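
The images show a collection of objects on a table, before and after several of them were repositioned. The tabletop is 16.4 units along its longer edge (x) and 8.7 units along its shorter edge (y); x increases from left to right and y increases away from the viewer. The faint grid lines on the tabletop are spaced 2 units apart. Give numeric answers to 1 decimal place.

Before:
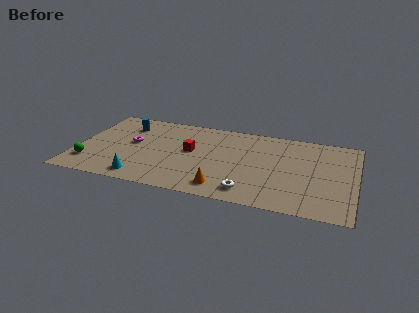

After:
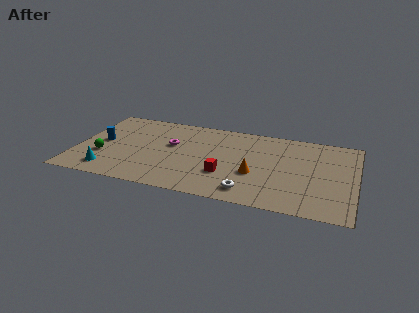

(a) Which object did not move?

the white torus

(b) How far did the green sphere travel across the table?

1.2

The green sphere moved from about (0.9, 2.0) to (1.6, 3.0), a distance of √(0.7² + 1.0²) ≈ 1.2.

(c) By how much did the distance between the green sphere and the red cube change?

+0.9

The distance was about 6.4 in the first image and 7.3 in the second, so they moved 0.9 units further apart.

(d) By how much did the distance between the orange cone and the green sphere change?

+1.0

They were about 8.0 units apart before and 9.0 after — 1.0 units further apart.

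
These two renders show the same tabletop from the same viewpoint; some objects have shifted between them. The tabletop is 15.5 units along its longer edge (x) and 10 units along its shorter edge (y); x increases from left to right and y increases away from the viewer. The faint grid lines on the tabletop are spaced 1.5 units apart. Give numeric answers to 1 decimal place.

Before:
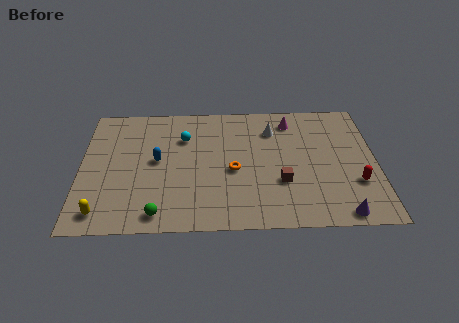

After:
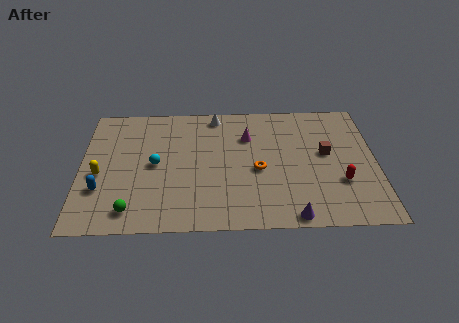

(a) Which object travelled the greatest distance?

the blue capsule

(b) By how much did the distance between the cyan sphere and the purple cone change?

-2.0

The distance was about 10.2 in the first image and 8.2 in the second, so they moved 2.0 units closer together.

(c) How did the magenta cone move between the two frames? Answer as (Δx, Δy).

(-2.3, -1.2)

From the two frames, the magenta cone sits at roughly (11.1, 8.3) before and (8.8, 7.1) after.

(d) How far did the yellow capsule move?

2.9

From (1.2, 1.4) to (1.0, 4.3), the yellow capsule covered √(0.2² + 2.9²) ≈ 2.9 units.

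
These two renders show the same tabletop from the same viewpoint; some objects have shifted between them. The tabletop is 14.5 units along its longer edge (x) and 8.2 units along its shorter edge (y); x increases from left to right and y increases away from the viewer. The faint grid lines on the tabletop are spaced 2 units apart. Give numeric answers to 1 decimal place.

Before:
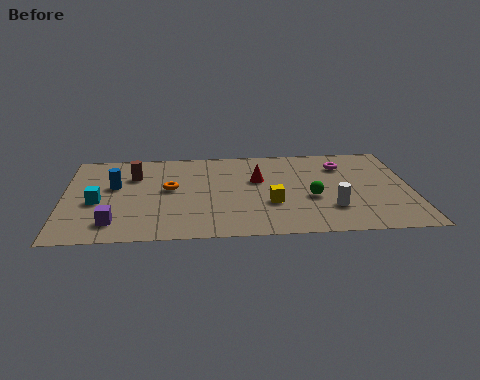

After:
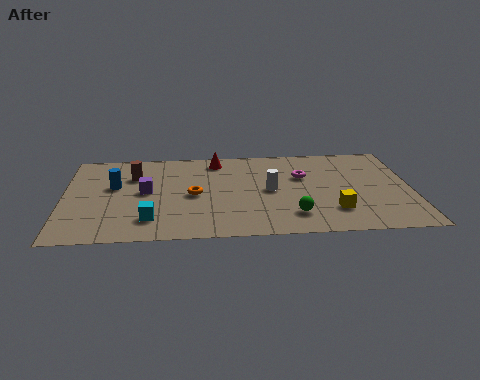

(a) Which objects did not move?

the blue cylinder and the brown cylinder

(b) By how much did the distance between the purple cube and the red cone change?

-2.9

Before: roughly 6.9 units apart; after: 4.0. That's 2.9 units closer together.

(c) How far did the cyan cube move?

2.8

The cyan cube was near (1.4, 3.5) before and (3.6, 1.8) after, so it travelled √(2.2² + 1.7²) ≈ 2.8 units.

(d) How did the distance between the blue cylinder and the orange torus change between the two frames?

+1.1

Before: roughly 2.3 units apart; after: 3.4. That's 1.1 units further apart.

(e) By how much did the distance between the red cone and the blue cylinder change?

-1.2

The distance was about 6.0 in the first image and 4.8 in the second, so they moved 1.2 units closer together.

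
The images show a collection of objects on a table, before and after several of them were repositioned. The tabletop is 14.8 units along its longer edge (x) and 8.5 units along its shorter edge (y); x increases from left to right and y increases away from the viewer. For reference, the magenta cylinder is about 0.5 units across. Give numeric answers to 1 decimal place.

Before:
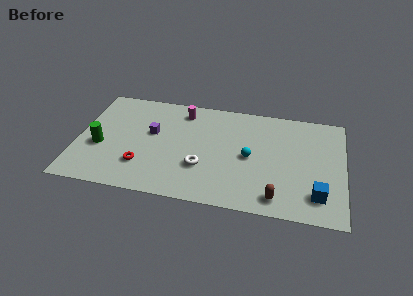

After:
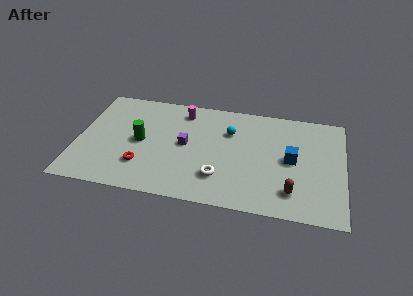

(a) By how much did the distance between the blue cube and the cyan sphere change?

-0.6

They were about 4.4 units apart before and 3.8 after — 0.6 units closer together.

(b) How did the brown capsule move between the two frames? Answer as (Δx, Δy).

(0.8, 0.6)

From the two frames, the brown capsule sits at roughly (11.2, 1.2) before and (12.0, 1.8) after.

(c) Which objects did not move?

the magenta cylinder and the red torus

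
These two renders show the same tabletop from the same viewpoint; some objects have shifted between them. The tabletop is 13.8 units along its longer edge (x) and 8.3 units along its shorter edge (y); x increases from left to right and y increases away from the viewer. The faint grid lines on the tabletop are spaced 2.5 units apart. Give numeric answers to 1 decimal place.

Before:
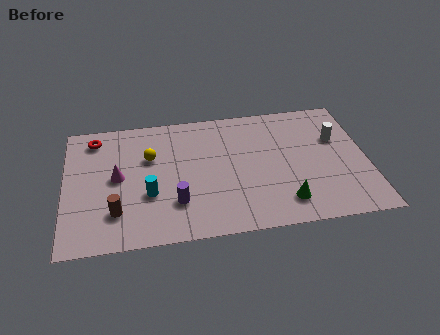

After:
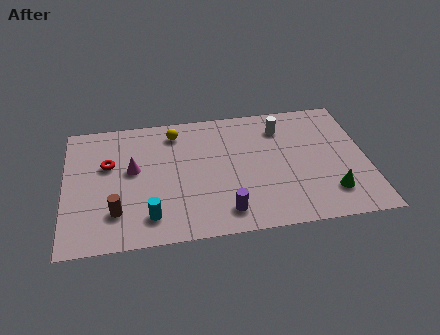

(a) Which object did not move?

the brown cylinder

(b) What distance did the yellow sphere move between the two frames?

1.9

From (3.9, 5.4) to (5.1, 6.9), the yellow sphere covered √(1.2² + 1.5²) ≈ 1.9 units.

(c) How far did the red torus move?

1.9

From (1.4, 7.0) to (2.0, 5.2), the red torus covered √(0.6² + 1.8²) ≈ 1.9 units.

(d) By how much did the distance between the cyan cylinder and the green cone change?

+1.9

They were about 6.3 units apart before and 8.2 after — 1.9 units further apart.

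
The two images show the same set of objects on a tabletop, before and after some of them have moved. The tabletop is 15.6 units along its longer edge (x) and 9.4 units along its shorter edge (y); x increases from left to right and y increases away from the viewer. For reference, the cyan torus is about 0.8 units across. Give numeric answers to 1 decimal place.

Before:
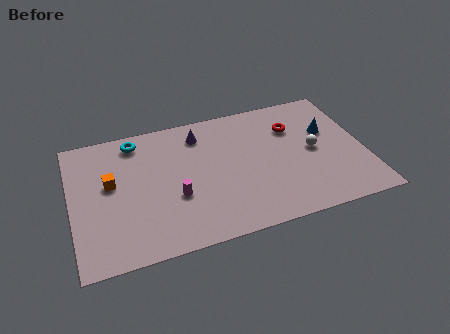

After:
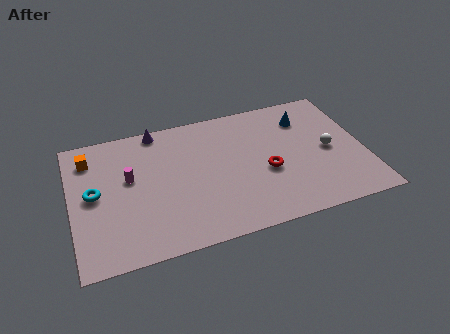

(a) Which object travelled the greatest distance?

the cyan torus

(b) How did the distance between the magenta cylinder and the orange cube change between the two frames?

-1.0

They were about 3.8 units apart before and 2.8 after — 1.0 units closer together.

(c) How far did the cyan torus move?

4.0

From (3.6, 8.1) to (1.2, 4.9), the cyan torus covered √(2.4² + 3.2²) ≈ 4.0 units.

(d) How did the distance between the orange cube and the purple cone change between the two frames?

-1.5

The distance was about 5.4 in the first image and 3.9 in the second, so they moved 1.5 units closer together.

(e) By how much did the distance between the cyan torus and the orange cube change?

-0.5

They were about 3.1 units apart before and 2.6 after — 0.5 units closer together.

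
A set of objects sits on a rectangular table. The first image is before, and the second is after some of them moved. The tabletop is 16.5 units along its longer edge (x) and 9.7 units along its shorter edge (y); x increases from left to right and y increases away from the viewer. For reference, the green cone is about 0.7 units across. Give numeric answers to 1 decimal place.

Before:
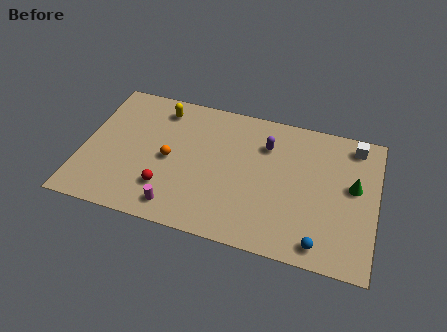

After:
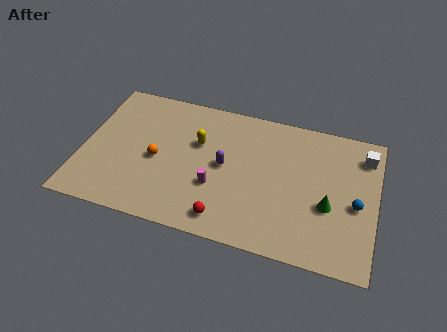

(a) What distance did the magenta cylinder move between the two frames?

2.8

From (5.6, 1.4) to (7.6, 3.4), the magenta cylinder covered √(2.0² + 2.0²) ≈ 2.8 units.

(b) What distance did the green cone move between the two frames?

2.1

The green cone moved from about (15.2, 5.5) to (13.9, 3.8), a distance of √(1.3² + 1.7²) ≈ 2.1.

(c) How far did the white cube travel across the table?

0.8

The white cube was near (15.1, 8.4) before and (15.7, 7.8) after, so it travelled √(0.6² + 0.6²) ≈ 0.8 units.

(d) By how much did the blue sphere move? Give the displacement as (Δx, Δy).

(1.8, 3.1)

The blue sphere started near (13.6, 1.2) and ended near (15.4, 4.3).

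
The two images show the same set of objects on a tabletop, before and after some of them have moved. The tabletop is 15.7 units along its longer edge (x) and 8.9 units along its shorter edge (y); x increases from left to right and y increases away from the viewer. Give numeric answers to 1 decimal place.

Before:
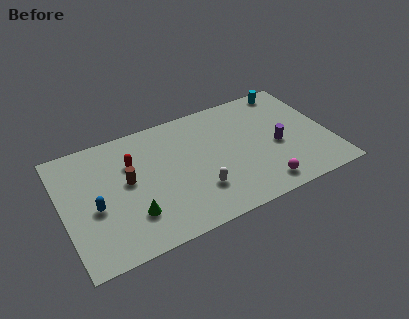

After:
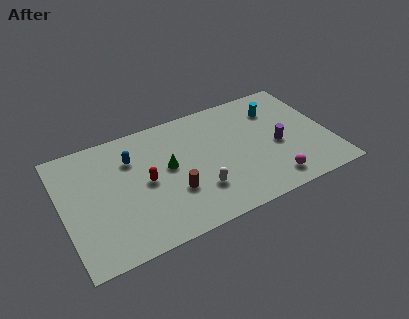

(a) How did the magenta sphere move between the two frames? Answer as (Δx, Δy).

(0.6, 0.1)

From the two frames, the magenta sphere sits at roughly (11.3, 1.3) before and (11.9, 1.4) after.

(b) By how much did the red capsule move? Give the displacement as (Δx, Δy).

(0.6, -1.7)

The red capsule started near (4.2, 6.1) and ended near (4.8, 4.4).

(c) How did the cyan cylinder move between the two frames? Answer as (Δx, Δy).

(-1.0, -1.3)

The cyan cylinder was at about (13.9, 8.0) and moved to about (12.9, 6.7).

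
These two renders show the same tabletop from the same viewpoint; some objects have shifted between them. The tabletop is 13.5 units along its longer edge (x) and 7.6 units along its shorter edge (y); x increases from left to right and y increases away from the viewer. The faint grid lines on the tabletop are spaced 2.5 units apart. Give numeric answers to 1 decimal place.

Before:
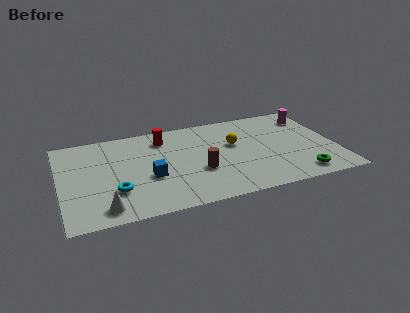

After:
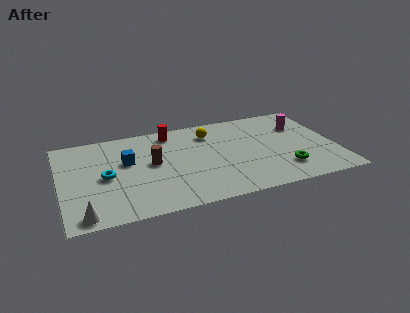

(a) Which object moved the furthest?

the brown cylinder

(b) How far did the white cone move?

1.0

From (2.0, 1.1) to (1.0, 0.8), the white cone covered √(1.0² + 0.3²) ≈ 1.0 units.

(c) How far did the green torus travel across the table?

1.0

The green torus moved from about (11.5, 1.1) to (10.8, 1.8), a distance of √(0.7² + 0.7²) ≈ 1.0.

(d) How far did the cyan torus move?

1.4

From (2.6, 2.3) to (2.2, 3.6), the cyan torus covered √(0.4² + 1.3²) ≈ 1.4 units.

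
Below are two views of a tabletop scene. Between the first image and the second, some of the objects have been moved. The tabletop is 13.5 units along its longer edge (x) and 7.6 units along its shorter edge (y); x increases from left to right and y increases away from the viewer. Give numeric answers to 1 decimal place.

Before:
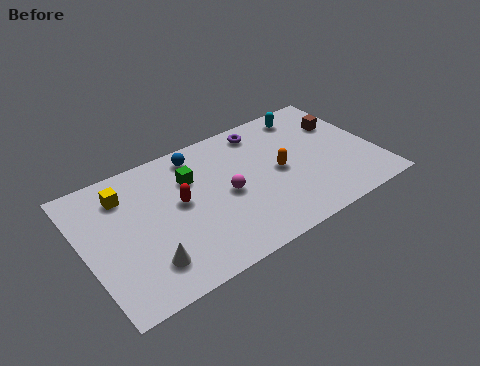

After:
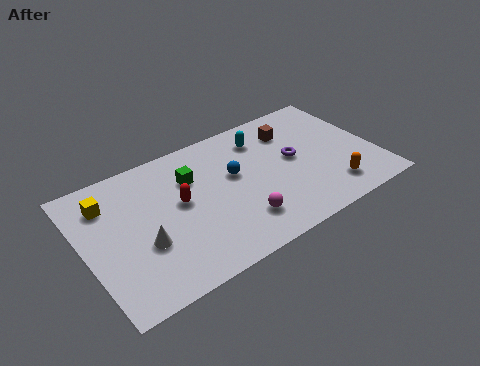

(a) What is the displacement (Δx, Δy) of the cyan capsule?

(-2.3, -0.5)

The cyan capsule was at about (10.9, 6.5) and moved to about (8.6, 6.0).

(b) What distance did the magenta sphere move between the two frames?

1.8

From (6.5, 3.6) to (6.8, 1.8), the magenta sphere covered √(0.3² + 1.8²) ≈ 1.8 units.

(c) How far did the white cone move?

1.1

The white cone was near (2.5, 1.7) before and (2.5, 2.8) after, so it travelled √(0.0² + 1.1²) ≈ 1.1 units.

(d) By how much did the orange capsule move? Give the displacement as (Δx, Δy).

(2.1, -2.2)

From the two frames, the orange capsule sits at roughly (9.0, 3.7) before and (11.1, 1.5) after.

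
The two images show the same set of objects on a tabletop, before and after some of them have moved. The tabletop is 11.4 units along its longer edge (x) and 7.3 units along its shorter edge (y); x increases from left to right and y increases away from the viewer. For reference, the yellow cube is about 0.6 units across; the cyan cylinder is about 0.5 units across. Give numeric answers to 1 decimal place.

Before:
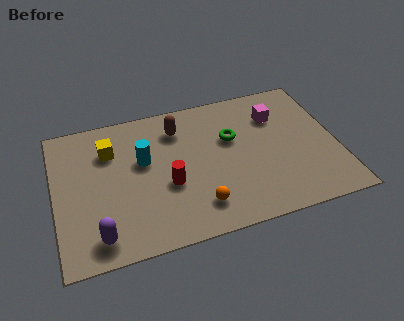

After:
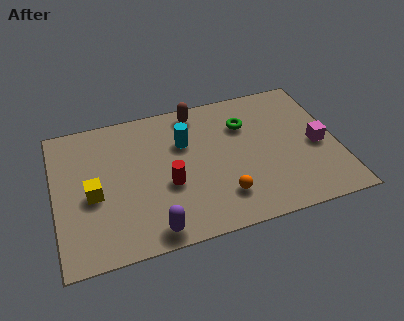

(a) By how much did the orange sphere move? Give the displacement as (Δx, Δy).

(1.0, 0.2)

The orange sphere was at about (5.6, 1.5) and moved to about (6.6, 1.7).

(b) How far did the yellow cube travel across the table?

2.2

The yellow cube moved from about (2.3, 5.3) to (1.5, 3.2), a distance of √(0.8² + 2.1²) ≈ 2.2.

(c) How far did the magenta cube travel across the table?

2.5

The magenta cube moved from about (9.1, 5.3) to (10.6, 3.3), a distance of √(1.5² + 2.0²) ≈ 2.5.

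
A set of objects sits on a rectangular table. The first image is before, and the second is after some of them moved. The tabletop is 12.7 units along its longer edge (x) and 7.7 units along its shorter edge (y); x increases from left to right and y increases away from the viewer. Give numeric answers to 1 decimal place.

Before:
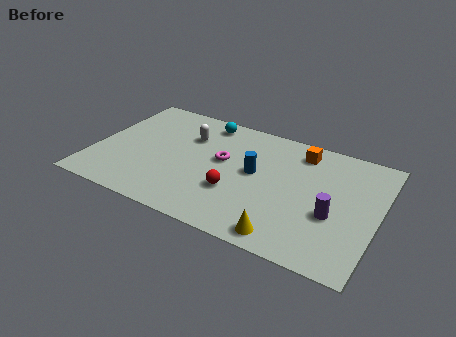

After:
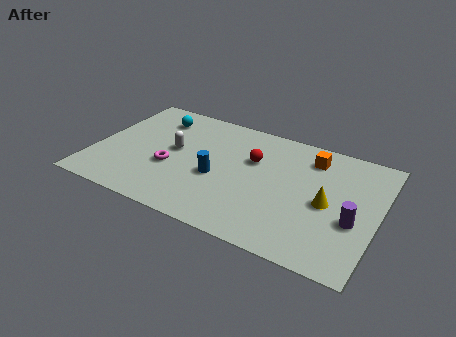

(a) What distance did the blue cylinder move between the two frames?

1.9

From (7.2, 4.2) to (5.6, 3.2), the blue cylinder covered √(1.6² + 1.0²) ≈ 1.9 units.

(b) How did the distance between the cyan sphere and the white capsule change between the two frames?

+0.8

The distance was about 1.4 in the first image and 2.2 in the second, so they moved 0.8 units further apart.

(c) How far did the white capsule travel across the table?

1.3

From (4.0, 5.4) to (3.5, 4.2), the white capsule covered √(0.5² + 1.2²) ≈ 1.3 units.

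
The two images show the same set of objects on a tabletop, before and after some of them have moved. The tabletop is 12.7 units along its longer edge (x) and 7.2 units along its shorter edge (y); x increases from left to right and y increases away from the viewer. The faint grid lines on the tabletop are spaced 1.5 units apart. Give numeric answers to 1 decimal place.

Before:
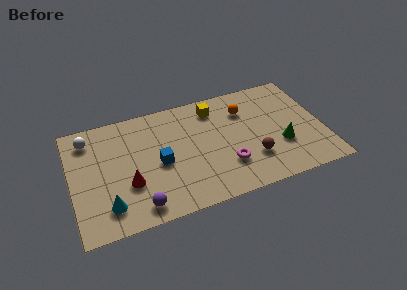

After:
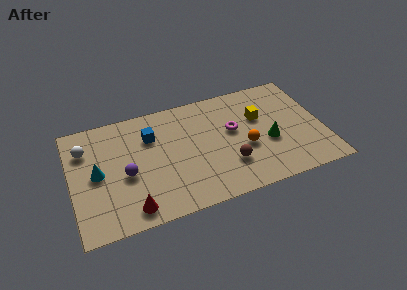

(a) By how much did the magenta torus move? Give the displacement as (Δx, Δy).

(0.5, 2.1)

From the two frames, the magenta torus sits at roughly (7.7, 2.1) before and (8.2, 4.2) after.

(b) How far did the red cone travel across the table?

1.5

The red cone moved from about (2.8, 2.5) to (2.8, 1.0), a distance of √(0.0² + 1.5²) ≈ 1.5.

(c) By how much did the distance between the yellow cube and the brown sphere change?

-1.0

Before: roughly 4.1 units apart; after: 3.1. That's 1.0 units closer together.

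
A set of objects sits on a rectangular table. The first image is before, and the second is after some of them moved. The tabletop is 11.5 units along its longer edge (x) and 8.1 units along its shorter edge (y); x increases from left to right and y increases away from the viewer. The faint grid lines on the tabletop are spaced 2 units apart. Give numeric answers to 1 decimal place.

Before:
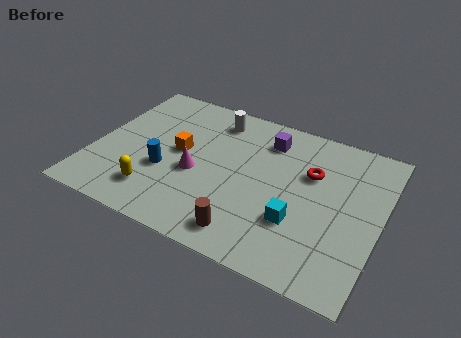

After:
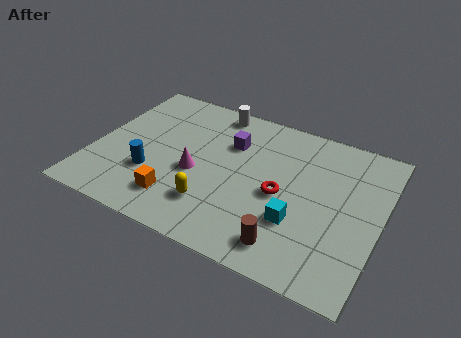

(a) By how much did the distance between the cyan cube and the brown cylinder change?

-1.0

They were about 2.3 units apart before and 1.3 after — 1.0 units closer together.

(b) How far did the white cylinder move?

0.5

The white cylinder was near (4.5, 6.7) before and (4.4, 7.2) after, so it travelled √(0.1² + 0.5²) ≈ 0.5 units.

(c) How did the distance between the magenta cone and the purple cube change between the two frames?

-1.4

They were about 3.9 units apart before and 2.5 after — 1.4 units closer together.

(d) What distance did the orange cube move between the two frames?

2.6

The orange cube moved from about (3.4, 4.3) to (3.7, 1.7), a distance of √(0.3² + 2.6²) ≈ 2.6.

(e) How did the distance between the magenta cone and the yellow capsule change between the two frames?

-0.5

The distance was about 2.2 in the first image and 1.7 in the second, so they moved 0.5 units closer together.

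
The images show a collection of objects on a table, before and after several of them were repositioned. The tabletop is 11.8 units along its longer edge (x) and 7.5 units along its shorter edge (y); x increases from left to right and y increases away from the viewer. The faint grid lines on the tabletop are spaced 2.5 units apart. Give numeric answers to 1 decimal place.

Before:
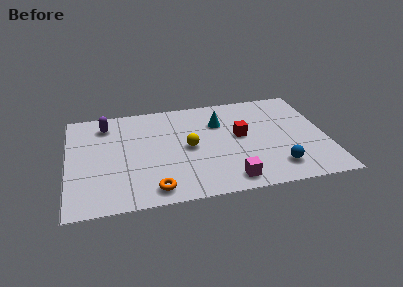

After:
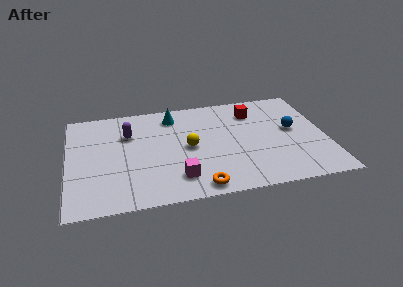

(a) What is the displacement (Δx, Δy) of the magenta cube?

(-2.3, 0.6)

The magenta cube was at about (7.2, 1.0) and moved to about (4.9, 1.6).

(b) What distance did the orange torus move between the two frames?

2.0

From (3.8, 1.0) to (5.8, 0.8), the orange torus covered √(2.0² + 0.2²) ≈ 2.0 units.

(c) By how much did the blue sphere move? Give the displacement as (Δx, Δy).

(0.9, 2.6)

The blue sphere was at about (9.4, 1.5) and moved to about (10.3, 4.1).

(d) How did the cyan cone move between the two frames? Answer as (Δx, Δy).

(-2.1, 0.9)

The cyan cone was at about (7.0, 5.3) and moved to about (4.9, 6.2).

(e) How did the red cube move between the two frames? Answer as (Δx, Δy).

(0.7, 1.7)

The red cube started near (7.9, 4.1) and ended near (8.6, 5.8).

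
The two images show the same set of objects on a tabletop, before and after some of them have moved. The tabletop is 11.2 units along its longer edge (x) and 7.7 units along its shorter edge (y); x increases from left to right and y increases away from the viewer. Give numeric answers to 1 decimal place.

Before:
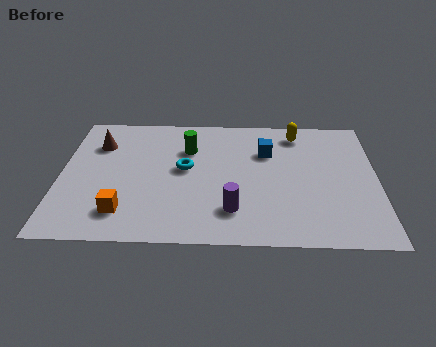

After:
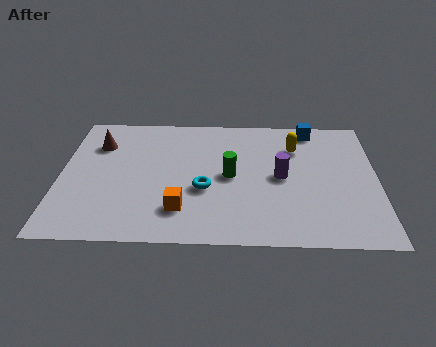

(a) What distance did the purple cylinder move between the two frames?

2.6

The purple cylinder was near (6.1, 1.8) before and (7.8, 3.8) after, so it travelled √(1.7² + 2.0²) ≈ 2.6 units.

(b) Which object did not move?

the brown cone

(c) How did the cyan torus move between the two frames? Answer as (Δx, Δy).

(0.7, -1.2)

From the two frames, the cyan torus sits at roughly (4.4, 4.2) before and (5.1, 3.0) after.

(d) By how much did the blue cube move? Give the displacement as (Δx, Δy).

(1.6, 1.5)

The blue cube started near (7.3, 5.3) and ended near (8.9, 6.8).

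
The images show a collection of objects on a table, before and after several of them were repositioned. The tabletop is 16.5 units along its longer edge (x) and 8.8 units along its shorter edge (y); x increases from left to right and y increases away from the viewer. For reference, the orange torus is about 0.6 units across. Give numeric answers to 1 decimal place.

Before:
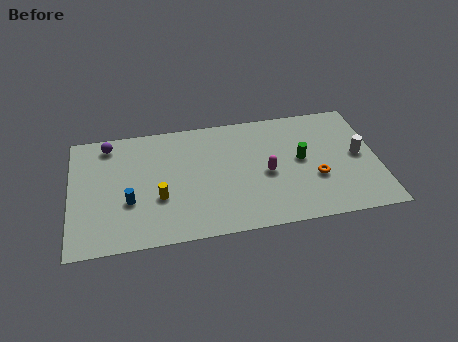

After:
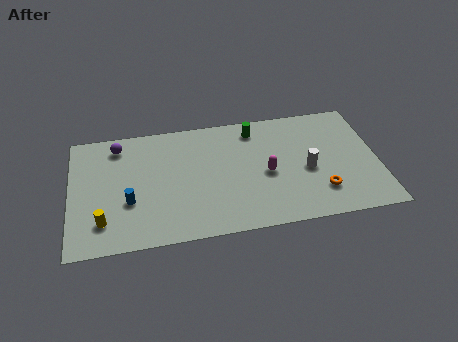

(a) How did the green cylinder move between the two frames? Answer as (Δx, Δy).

(-2.4, 2.7)

From the two frames, the green cylinder sits at roughly (12.4, 4.7) before and (10.0, 7.4) after.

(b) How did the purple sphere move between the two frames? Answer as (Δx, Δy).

(0.5, -0.2)

The purple sphere started near (2.1, 7.6) and ended near (2.6, 7.4).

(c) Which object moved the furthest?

the green cylinder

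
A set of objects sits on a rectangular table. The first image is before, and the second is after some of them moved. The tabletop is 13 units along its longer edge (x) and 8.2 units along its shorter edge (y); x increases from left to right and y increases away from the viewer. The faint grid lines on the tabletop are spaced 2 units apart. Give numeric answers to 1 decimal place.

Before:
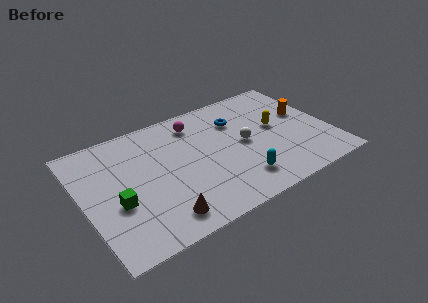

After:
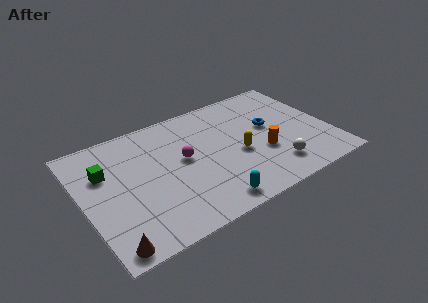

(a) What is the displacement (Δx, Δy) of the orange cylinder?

(-2.6, -1.8)

The orange cylinder was at about (11.9, 4.8) and moved to about (9.3, 3.0).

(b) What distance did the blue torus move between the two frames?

2.0

The blue torus moved from about (8.4, 5.9) to (10.0, 4.7), a distance of √(1.6² + 1.2²) ≈ 2.0.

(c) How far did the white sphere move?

2.7

From (8.5, 4.1) to (9.7, 1.7), the white sphere covered √(1.2² + 2.4²) ≈ 2.7 units.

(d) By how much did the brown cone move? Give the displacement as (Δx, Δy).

(-2.7, -0.5)

From the two frames, the brown cone sits at roughly (3.6, 1.3) before and (0.9, 0.8) after.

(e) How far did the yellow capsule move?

2.4

The yellow capsule was near (10.3, 4.5) before and (8.1, 3.5) after, so it travelled √(2.2² + 1.0²) ≈ 2.4 units.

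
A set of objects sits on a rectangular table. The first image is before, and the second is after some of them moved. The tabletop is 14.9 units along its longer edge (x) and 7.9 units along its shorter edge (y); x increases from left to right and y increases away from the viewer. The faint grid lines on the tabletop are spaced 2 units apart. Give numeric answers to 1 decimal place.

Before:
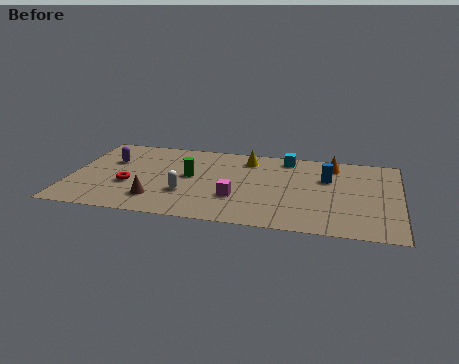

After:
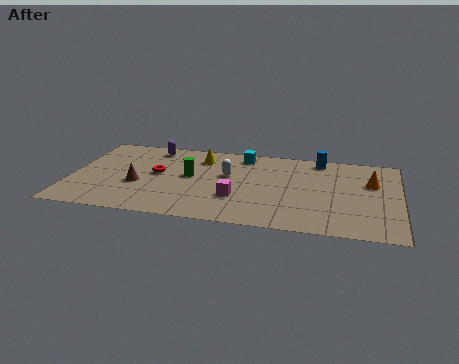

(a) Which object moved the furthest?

the white capsule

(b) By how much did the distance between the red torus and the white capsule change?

+0.6

The distance was about 2.6 in the first image and 3.2 in the second, so they moved 0.6 units further apart.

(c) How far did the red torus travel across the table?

1.8

The red torus was near (2.7, 3.0) before and (3.9, 4.3) after, so it travelled √(1.2² + 1.3²) ≈ 1.8 units.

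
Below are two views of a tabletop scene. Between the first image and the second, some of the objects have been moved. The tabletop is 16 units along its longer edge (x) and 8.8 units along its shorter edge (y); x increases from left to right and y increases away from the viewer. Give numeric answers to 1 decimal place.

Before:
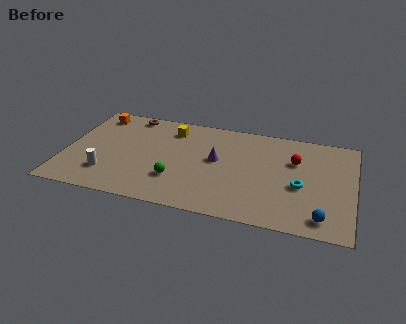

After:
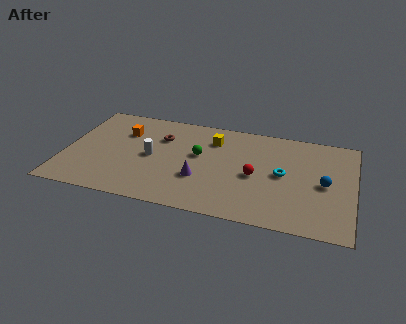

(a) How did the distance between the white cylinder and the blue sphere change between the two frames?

-2.3

The distance was about 11.9 in the first image and 9.6 in the second, so they moved 2.3 units closer together.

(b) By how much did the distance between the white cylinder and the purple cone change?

-3.4

Before: roughly 6.5 units apart; after: 3.1. That's 3.4 units closer together.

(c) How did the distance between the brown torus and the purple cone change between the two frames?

-1.9

They were about 5.9 units apart before and 4.0 after — 1.9 units closer together.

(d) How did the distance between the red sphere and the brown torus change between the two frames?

-3.8

Before: roughly 9.6 units apart; after: 5.8. That's 3.8 units closer together.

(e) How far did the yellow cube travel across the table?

2.4

The yellow cube moved from about (5.7, 7.1) to (8.1, 6.7), a distance of √(2.4² + 0.4²) ≈ 2.4.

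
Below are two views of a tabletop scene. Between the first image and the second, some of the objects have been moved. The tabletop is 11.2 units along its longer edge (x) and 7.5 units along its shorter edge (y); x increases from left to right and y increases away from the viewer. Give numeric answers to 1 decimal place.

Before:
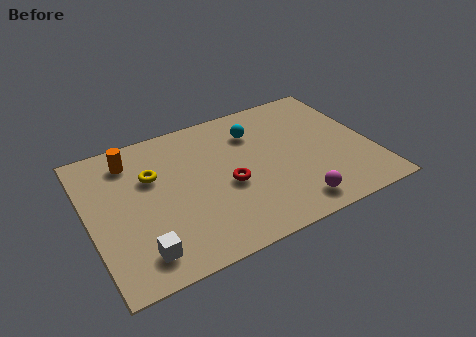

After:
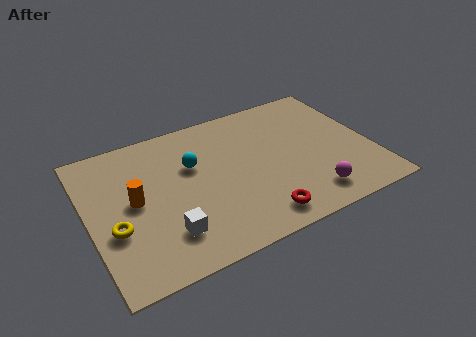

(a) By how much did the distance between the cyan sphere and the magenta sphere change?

+0.9

Before: roughly 4.6 units apart; after: 5.5. That's 0.9 units further apart.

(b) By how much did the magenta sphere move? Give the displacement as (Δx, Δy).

(0.7, 0.2)

The magenta sphere was at about (7.7, 1.1) and moved to about (8.4, 1.3).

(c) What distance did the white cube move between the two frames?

1.2

The white cube moved from about (1.7, 1.3) to (2.8, 1.8), a distance of √(1.1² + 0.5²) ≈ 1.2.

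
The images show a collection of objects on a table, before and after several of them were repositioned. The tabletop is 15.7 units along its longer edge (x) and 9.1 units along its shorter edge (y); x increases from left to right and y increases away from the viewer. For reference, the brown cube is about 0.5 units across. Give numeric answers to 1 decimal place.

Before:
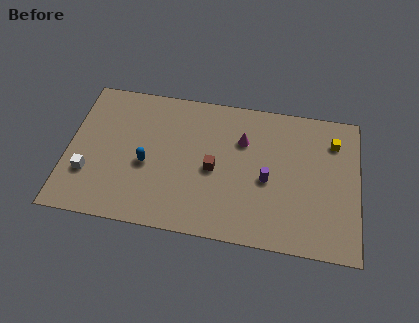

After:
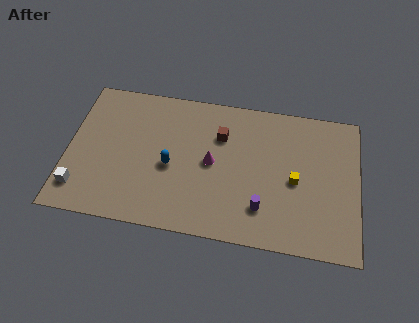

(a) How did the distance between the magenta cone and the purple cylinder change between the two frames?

+1.0

The distance was about 2.7 in the first image and 3.7 in the second, so they moved 1.0 units further apart.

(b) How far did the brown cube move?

2.2

The brown cube moved from about (7.9, 4.2) to (8.2, 6.4), a distance of √(0.3² + 2.2²) ≈ 2.2.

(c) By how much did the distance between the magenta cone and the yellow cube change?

-0.4

The distance was about 4.9 in the first image and 4.5 in the second, so they moved 0.4 units closer together.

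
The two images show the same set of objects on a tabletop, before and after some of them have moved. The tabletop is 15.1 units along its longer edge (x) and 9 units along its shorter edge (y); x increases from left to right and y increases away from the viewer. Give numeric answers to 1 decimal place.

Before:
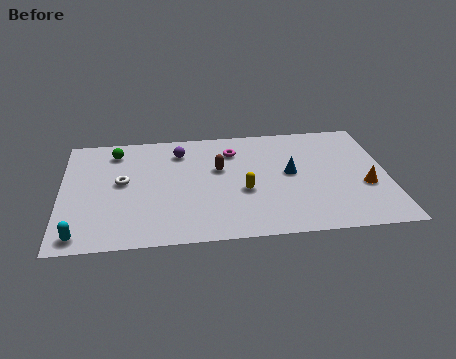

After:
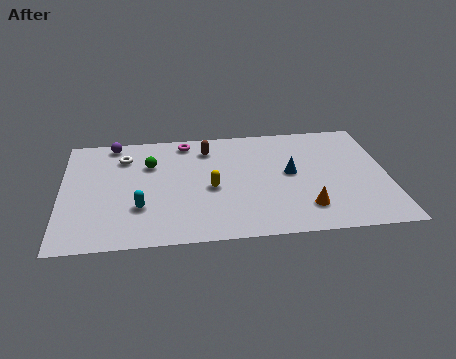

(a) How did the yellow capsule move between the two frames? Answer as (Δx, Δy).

(-1.5, 0.4)

The yellow capsule started near (8.4, 3.6) and ended near (6.9, 4.0).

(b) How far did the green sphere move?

2.0

The green sphere was near (2.5, 7.4) before and (4.1, 6.2) after, so it travelled √(1.6² + 1.2²) ≈ 2.0 units.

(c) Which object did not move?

the blue cone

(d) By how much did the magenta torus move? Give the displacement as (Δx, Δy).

(-2.2, 1.0)

The magenta torus started near (8.0, 6.9) and ended near (5.8, 7.9).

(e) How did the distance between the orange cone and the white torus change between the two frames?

-1.7

The distance was about 11.3 in the first image and 9.6 in the second, so they moved 1.7 units closer together.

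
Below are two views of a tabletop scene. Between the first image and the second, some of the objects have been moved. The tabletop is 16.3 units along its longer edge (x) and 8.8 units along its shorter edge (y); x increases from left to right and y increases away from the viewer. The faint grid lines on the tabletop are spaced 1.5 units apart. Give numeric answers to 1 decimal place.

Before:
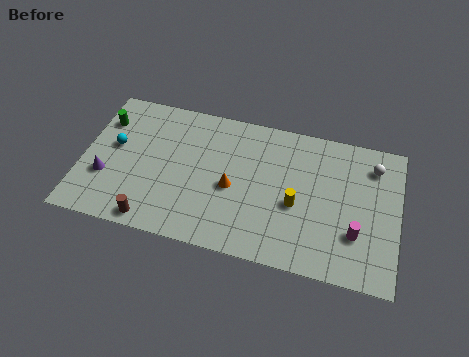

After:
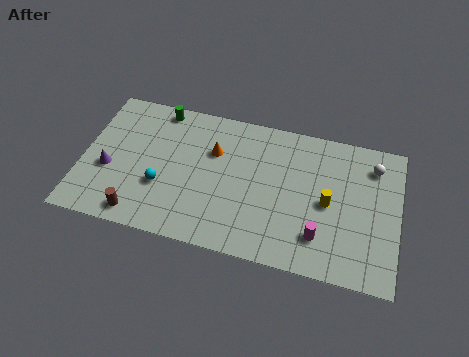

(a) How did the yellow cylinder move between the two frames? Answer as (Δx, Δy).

(1.6, 0.5)

The yellow cylinder started near (11.1, 3.7) and ended near (12.7, 4.2).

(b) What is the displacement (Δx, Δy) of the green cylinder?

(2.8, 1.4)

The green cylinder was at about (0.9, 6.5) and moved to about (3.7, 7.9).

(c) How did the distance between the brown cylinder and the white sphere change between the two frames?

+0.5

Before: roughly 12.6 units apart; after: 13.1. That's 0.5 units further apart.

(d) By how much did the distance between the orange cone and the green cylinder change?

-3.8

Before: roughly 7.4 units apart; after: 3.6. That's 3.8 units closer together.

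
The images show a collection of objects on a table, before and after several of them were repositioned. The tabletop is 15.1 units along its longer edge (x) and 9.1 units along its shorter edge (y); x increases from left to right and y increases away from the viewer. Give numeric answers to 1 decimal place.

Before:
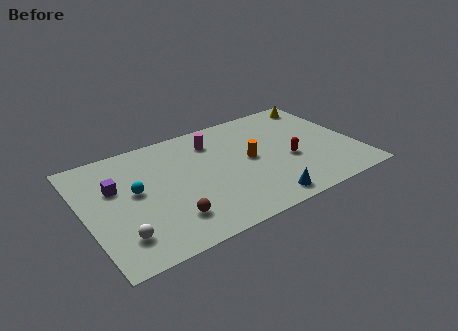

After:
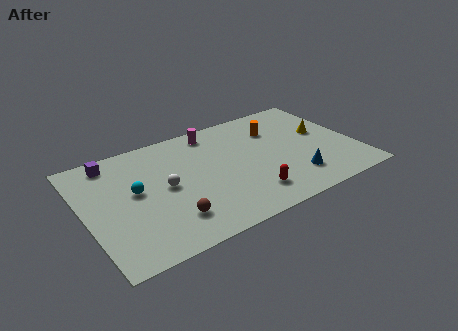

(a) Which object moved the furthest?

the white sphere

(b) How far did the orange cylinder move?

2.6

The orange cylinder moved from about (9.2, 4.7) to (11.0, 6.6), a distance of √(1.8² + 1.9²) ≈ 2.6.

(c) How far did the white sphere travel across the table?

3.8

The white sphere was near (1.6, 2.0) before and (4.4, 4.6) after, so it travelled √(2.8² + 2.6²) ≈ 3.8 units.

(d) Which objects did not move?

the brown sphere and the cyan sphere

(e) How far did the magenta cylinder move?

0.8

The magenta cylinder was near (7.5, 7.1) before and (7.6, 7.9) after, so it travelled √(0.1² + 0.8²) ≈ 0.8 units.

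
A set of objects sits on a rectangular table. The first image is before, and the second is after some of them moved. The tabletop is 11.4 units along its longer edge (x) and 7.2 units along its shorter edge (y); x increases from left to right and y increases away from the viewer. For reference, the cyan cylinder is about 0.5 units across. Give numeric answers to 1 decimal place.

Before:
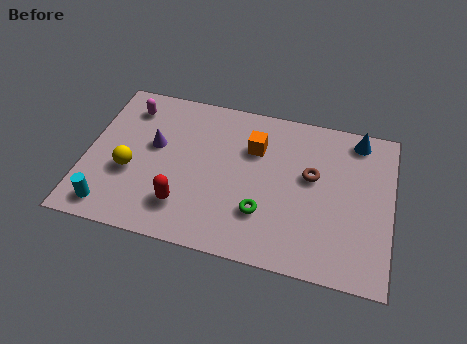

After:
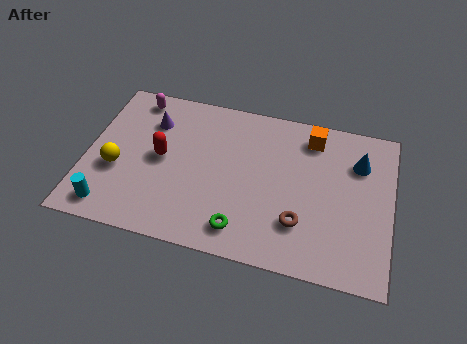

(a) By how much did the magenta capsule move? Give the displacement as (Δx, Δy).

(0.2, 0.5)

From the two frames, the magenta capsule sits at roughly (1.4, 5.8) before and (1.6, 6.3) after.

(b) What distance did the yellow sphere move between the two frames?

0.5

From (1.7, 2.8) to (1.2, 2.8), the yellow sphere covered √(0.5² + 0.0²) ≈ 0.5 units.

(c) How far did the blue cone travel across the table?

1.1

From (10.0, 6.3) to (10.1, 5.2), the blue cone covered √(0.1² + 1.1²) ≈ 1.1 units.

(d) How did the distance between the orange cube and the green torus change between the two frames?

+2.4

The distance was about 2.9 in the first image and 5.3 in the second, so they moved 2.4 units further apart.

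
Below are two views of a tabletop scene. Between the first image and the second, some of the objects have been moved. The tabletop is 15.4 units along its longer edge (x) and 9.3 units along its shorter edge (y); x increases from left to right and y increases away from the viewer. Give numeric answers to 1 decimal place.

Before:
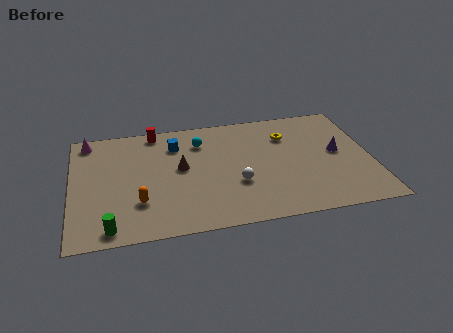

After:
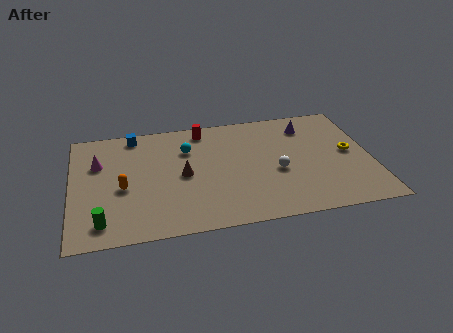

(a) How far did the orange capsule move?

1.5

The orange capsule was near (3.4, 2.7) before and (2.6, 4.0) after, so it travelled √(0.8² + 1.3²) ≈ 1.5 units.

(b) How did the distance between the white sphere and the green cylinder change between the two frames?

+2.4

Before: roughly 6.9 units apart; after: 9.3. That's 2.4 units further apart.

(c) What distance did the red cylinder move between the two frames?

2.5

The red cylinder moved from about (4.4, 8.4) to (6.9, 8.1), a distance of √(2.5² + 0.3²) ≈ 2.5.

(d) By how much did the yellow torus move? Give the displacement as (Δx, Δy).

(3.1, -2.0)

The yellow torus was at about (11.2, 6.8) and moved to about (14.3, 4.8).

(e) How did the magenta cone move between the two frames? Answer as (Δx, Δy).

(0.5, -2.0)

The magenta cone was at about (0.9, 8.2) and moved to about (1.4, 6.2).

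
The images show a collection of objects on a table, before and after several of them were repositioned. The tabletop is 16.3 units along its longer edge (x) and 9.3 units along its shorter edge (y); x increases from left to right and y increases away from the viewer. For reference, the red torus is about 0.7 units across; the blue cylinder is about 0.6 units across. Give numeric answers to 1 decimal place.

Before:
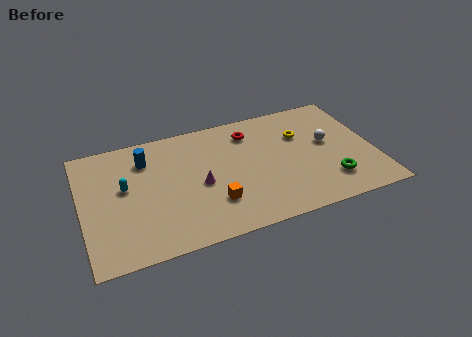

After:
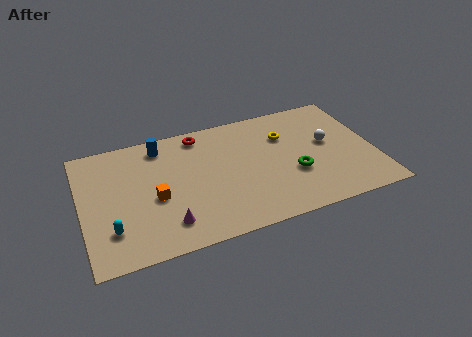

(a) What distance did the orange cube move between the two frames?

3.4

From (7.1, 2.6) to (4.0, 4.0), the orange cube covered √(3.1² + 1.4²) ≈ 3.4 units.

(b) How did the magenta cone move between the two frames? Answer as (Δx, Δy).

(-2.0, -2.3)

The magenta cone started near (6.5, 4.2) and ended near (4.5, 1.9).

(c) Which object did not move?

the white sphere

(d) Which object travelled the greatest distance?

the orange cube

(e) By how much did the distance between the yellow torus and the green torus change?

-1.2

They were about 4.3 units apart before and 3.1 after — 1.2 units closer together.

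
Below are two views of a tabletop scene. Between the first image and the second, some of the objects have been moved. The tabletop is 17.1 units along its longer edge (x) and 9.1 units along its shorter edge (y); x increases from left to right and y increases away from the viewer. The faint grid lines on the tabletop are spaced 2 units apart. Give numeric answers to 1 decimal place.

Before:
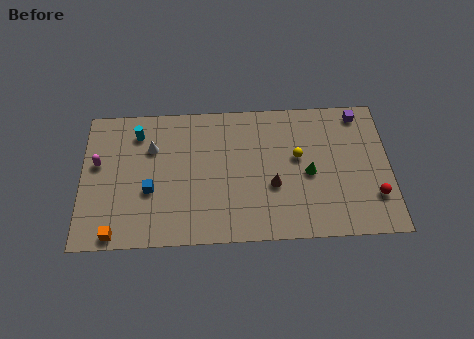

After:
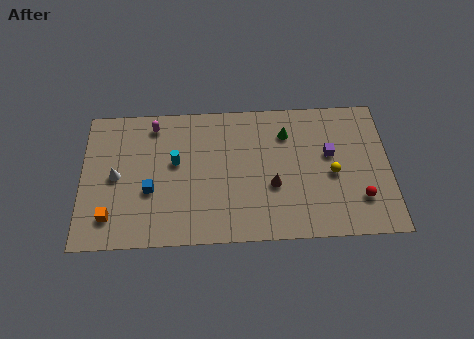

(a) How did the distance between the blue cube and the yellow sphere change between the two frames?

+1.7

The distance was about 8.4 in the first image and 10.1 in the second, so they moved 1.7 units further apart.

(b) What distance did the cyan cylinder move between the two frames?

2.9

The cyan cylinder was near (3.1, 7.3) before and (5.2, 5.3) after, so it travelled √(2.1² + 2.0²) ≈ 2.9 units.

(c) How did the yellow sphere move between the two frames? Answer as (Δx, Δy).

(1.9, -1.2)

From the two frames, the yellow sphere sits at roughly (12.0, 5.3) before and (13.9, 4.1) after.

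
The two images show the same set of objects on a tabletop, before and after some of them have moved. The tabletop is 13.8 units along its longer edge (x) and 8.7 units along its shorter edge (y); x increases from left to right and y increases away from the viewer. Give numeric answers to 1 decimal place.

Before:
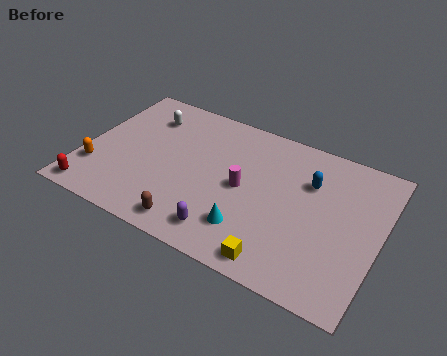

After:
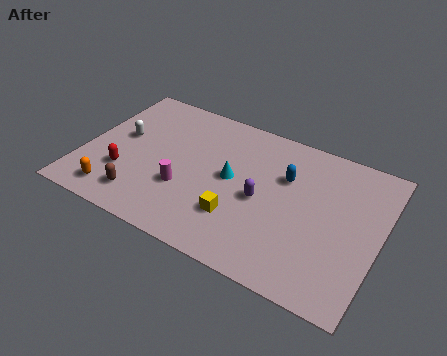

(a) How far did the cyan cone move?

2.8

From (8.1, 2.1) to (6.9, 4.6), the cyan cone covered √(1.2² + 2.5²) ≈ 2.8 units.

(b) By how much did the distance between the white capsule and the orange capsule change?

-1.0

They were about 4.6 units apart before and 3.6 after — 1.0 units closer together.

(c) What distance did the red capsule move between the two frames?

2.2

From (0.9, 0.9) to (2.1, 2.7), the red capsule covered √(1.2² + 1.8²) ≈ 2.2 units.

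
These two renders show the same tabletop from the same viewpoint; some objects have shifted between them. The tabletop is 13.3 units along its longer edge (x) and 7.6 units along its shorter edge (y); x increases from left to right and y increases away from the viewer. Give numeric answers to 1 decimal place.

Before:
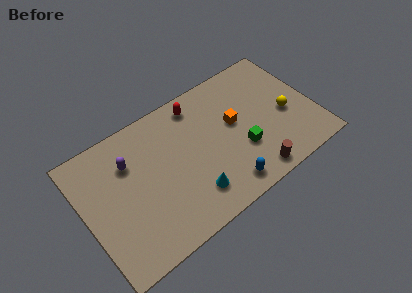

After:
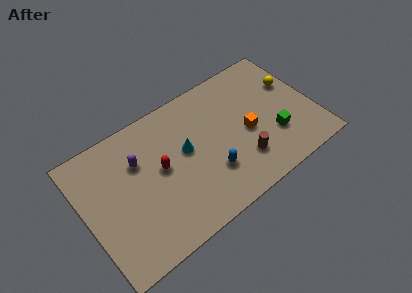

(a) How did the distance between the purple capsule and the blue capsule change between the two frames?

-1.7

They were about 6.4 units apart before and 4.7 after — 1.7 units closer together.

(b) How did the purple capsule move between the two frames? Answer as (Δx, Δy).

(0.5, -0.2)

The purple capsule was at about (2.8, 5.4) and moved to about (3.3, 5.2).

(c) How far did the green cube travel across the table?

1.9

The green cube moved from about (8.9, 2.6) to (10.8, 2.4), a distance of √(1.9² + 0.2²) ≈ 1.9.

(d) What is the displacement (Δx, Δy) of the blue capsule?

(-0.6, 1.2)

The blue capsule was at about (7.6, 1.1) and moved to about (7.0, 2.3).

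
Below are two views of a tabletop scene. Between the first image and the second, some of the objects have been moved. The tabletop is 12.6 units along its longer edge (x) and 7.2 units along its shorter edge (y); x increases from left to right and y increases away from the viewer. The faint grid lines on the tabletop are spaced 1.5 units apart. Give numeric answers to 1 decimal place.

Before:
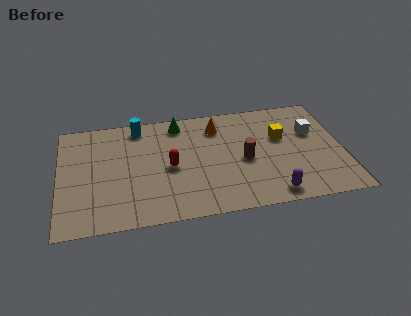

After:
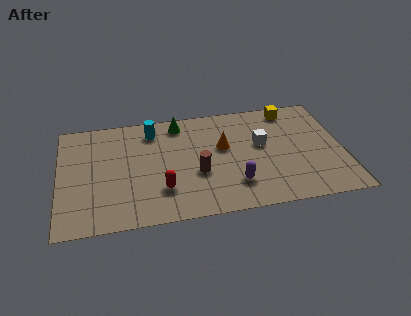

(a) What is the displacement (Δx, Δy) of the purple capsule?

(-1.6, 0.9)

The purple capsule started near (9.3, 0.9) and ended near (7.7, 1.8).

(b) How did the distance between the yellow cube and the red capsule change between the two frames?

+2.2

The distance was about 5.1 in the first image and 7.3 in the second, so they moved 2.2 units further apart.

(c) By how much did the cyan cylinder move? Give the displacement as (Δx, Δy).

(0.6, -0.4)

The cyan cylinder was at about (3.6, 6.3) and moved to about (4.2, 5.9).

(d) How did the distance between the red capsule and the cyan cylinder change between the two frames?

+0.7

Before: roughly 3.2 units apart; after: 3.9. That's 0.7 units further apart.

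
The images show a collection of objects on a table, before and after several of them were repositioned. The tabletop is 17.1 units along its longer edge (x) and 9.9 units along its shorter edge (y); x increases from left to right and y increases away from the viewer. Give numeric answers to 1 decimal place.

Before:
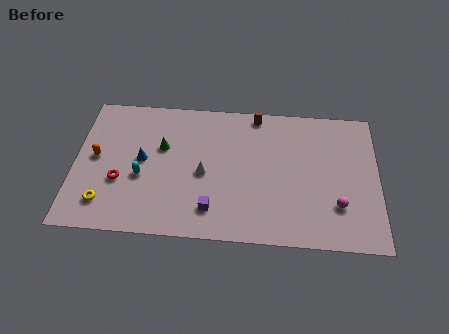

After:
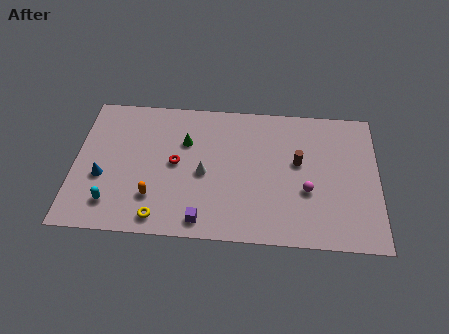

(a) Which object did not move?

the white cone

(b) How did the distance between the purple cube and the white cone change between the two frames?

+0.8

Before: roughly 2.5 units apart; after: 3.3. That's 0.8 units further apart.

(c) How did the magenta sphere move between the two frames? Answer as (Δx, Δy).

(-1.7, 0.9)

The magenta sphere was at about (14.8, 2.8) and moved to about (13.1, 3.7).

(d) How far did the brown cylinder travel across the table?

4.1

From (10.2, 9.0) to (12.6, 5.7), the brown cylinder covered √(2.4² + 3.3²) ≈ 4.1 units.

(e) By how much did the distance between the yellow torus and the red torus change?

+2.2

The distance was about 1.8 in the first image and 4.0 in the second, so they moved 2.2 units further apart.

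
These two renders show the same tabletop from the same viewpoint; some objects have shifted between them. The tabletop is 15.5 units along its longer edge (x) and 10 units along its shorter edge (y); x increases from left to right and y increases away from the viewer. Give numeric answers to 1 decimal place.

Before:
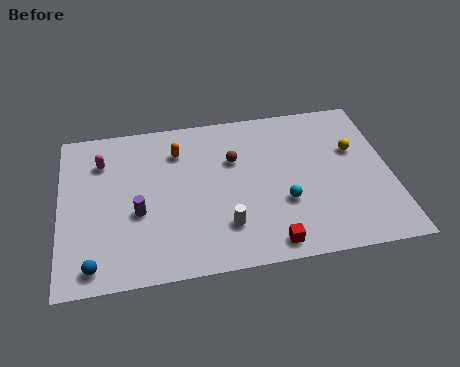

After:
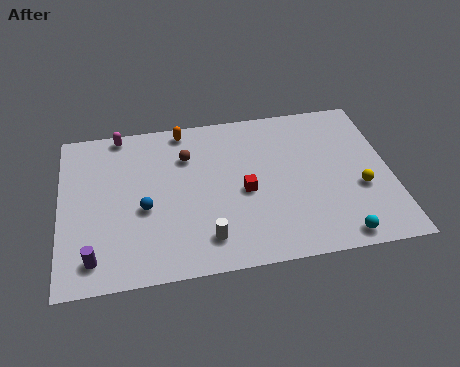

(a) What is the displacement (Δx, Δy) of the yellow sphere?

(0.1, -2.5)

The yellow sphere was at about (13.9, 6.3) and moved to about (14.0, 3.8).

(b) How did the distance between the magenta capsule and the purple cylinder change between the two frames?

+3.9

Before: roughly 3.8 units apart; after: 7.7. That's 3.9 units further apart.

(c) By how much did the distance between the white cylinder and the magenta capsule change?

+0.7

They were about 7.5 units apart before and 8.2 after — 0.7 units further apart.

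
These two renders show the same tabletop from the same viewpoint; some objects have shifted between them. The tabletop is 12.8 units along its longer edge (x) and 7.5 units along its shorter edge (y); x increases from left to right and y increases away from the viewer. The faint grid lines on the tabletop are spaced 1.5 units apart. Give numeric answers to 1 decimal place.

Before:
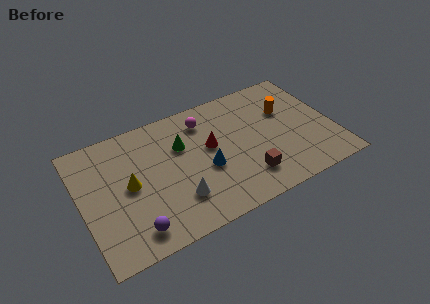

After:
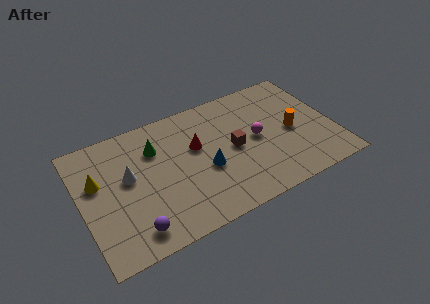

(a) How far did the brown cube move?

2.0

The brown cube was near (8.1, 1.7) before and (7.7, 3.7) after, so it travelled √(0.4² + 2.0²) ≈ 2.0 units.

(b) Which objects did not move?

the purple sphere and the blue cone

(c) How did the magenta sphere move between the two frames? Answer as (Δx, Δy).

(2.4, -2.2)

The magenta sphere was at about (6.5, 6.0) and moved to about (8.9, 3.8).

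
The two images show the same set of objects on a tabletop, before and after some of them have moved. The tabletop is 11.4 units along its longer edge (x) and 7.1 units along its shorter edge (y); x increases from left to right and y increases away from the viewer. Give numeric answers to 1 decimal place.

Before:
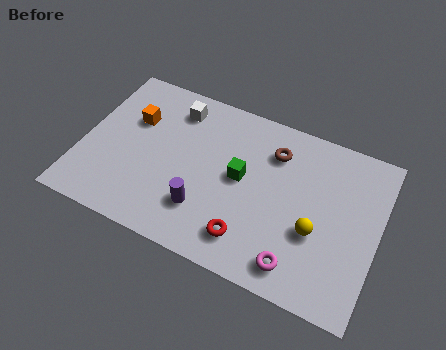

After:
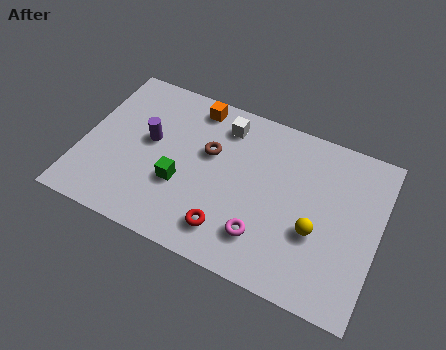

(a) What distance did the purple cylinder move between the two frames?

3.2

From (4.9, 1.9) to (2.5, 4.0), the purple cylinder covered √(2.4² + 2.1²) ≈ 3.2 units.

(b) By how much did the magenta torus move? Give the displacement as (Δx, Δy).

(-1.4, 0.6)

From the two frames, the magenta torus sits at roughly (8.6, 1.1) before and (7.2, 1.7) after.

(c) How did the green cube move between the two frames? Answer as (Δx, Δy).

(-2.2, -1.2)

From the two frames, the green cube sits at roughly (6.1, 3.8) before and (3.9, 2.6) after.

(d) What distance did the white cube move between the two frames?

1.9

The white cube was near (3.3, 5.8) before and (5.2, 5.8) after, so it travelled √(1.9² + 0.0²) ≈ 1.9 units.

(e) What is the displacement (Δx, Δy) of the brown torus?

(-2.4, -1.0)

The brown torus started near (7.2, 5.4) and ended near (4.8, 4.4).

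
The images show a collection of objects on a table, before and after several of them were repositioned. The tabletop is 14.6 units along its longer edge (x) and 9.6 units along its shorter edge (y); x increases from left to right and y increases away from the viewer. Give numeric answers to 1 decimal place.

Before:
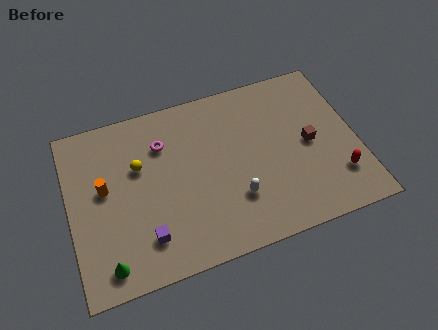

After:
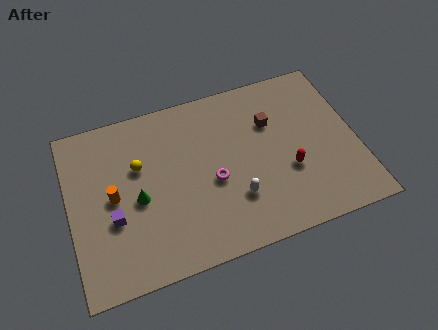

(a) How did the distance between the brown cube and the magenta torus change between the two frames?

-3.7

The distance was about 7.7 in the first image and 4.0 in the second, so they moved 3.7 units closer together.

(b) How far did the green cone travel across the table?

3.5

The green cone moved from about (1.6, 1.3) to (3.4, 4.3), a distance of √(1.8² + 3.0²) ≈ 3.5.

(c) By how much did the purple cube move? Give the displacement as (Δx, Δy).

(-1.5, 1.5)

The purple cube started near (3.6, 2.1) and ended near (2.1, 3.6).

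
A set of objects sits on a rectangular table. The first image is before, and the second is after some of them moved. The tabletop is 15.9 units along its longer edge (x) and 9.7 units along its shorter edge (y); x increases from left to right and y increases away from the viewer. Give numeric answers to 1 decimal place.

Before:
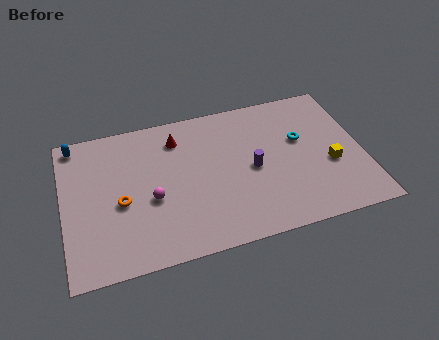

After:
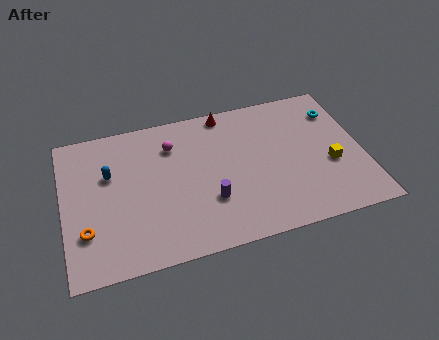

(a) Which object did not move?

the yellow cube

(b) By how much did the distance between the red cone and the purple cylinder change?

+0.9

Before: roughly 4.9 units apart; after: 5.8. That's 0.9 units further apart.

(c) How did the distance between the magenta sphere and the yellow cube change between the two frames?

-0.6

The distance was about 9.5 in the first image and 8.9 in the second, so they moved 0.6 units closer together.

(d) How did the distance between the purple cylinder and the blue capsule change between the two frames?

-4.1

They were about 10.1 units apart before and 6.0 after — 4.1 units closer together.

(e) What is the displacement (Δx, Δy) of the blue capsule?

(1.7, -2.5)

The blue capsule was at about (0.8, 8.7) and moved to about (2.5, 6.2).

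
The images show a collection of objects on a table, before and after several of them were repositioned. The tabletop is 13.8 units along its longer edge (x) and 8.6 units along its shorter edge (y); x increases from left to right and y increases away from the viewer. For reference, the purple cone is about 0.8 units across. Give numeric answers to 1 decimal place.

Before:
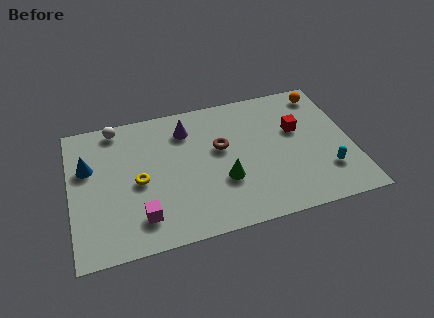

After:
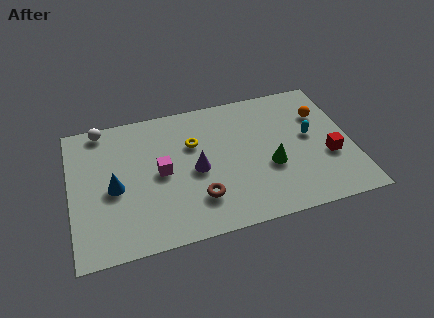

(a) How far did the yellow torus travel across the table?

3.3

From (3.3, 4.0) to (6.1, 5.7), the yellow torus covered √(2.8² + 1.7²) ≈ 3.3 units.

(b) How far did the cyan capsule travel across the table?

2.5

The cyan capsule was near (12.4, 2.3) before and (11.8, 4.7) after, so it travelled √(0.6² + 2.4²) ≈ 2.5 units.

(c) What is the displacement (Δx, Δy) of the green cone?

(2.3, 0.3)

The green cone was at about (7.4, 3.0) and moved to about (9.7, 3.3).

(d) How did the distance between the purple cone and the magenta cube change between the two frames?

-3.8

Before: roughly 5.5 units apart; after: 1.7. That's 3.8 units closer together.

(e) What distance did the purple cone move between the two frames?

2.7

The purple cone moved from about (5.8, 6.7) to (6.1, 4.0), a distance of √(0.3² + 2.7²) ≈ 2.7.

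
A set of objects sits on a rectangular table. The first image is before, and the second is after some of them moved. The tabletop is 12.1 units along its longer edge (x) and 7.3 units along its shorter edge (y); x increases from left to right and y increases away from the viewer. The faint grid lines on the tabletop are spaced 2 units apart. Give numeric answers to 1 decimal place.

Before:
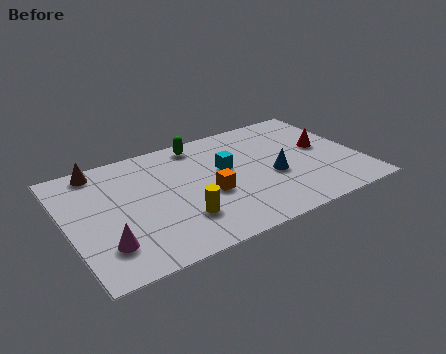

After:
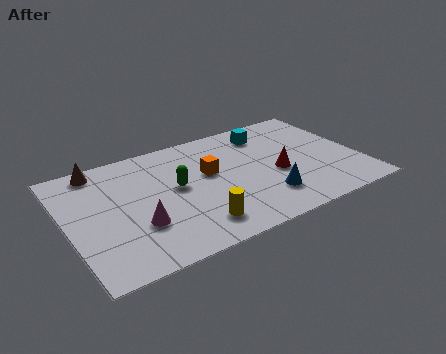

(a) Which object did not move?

the brown cone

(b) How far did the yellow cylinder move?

0.8

The yellow cylinder was near (4.4, 2.0) before and (4.9, 1.4) after, so it travelled √(0.5² + 0.6²) ≈ 0.8 units.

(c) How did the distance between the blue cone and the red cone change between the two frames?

-1.0

The distance was about 2.5 in the first image and 1.5 in the second, so they moved 1.0 units closer together.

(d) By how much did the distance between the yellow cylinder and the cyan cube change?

+2.6

The distance was about 3.2 in the first image and 5.8 in the second, so they moved 2.6 units further apart.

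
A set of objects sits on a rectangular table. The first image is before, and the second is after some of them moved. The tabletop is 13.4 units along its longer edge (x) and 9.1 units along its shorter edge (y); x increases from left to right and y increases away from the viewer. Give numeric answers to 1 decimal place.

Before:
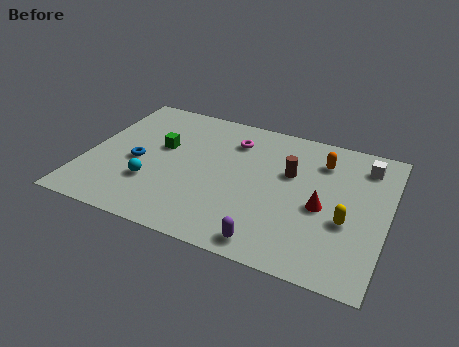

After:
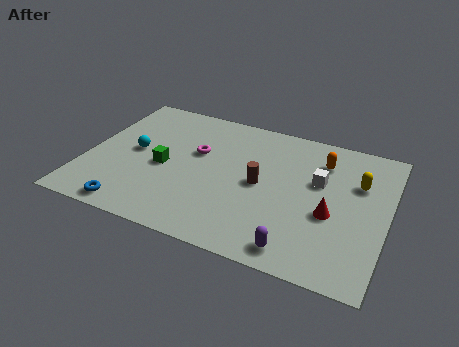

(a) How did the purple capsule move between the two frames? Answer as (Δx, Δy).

(1.2, 0.1)

From the two frames, the purple capsule sits at roughly (8.6, 1.0) before and (9.8, 1.1) after.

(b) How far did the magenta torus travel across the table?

2.1

The magenta torus was near (6.3, 7.0) before and (4.8, 5.6) after, so it travelled √(1.5² + 1.4²) ≈ 2.1 units.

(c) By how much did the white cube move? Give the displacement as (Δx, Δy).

(-1.9, -1.8)

From the two frames, the white cube sits at roughly (12.2, 7.4) before and (10.3, 5.6) after.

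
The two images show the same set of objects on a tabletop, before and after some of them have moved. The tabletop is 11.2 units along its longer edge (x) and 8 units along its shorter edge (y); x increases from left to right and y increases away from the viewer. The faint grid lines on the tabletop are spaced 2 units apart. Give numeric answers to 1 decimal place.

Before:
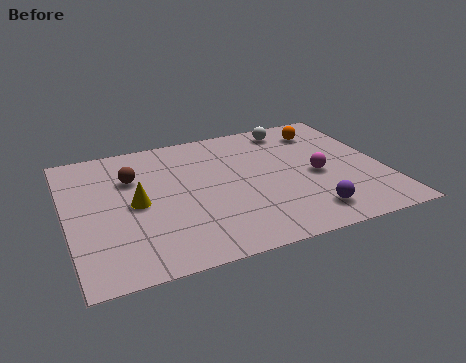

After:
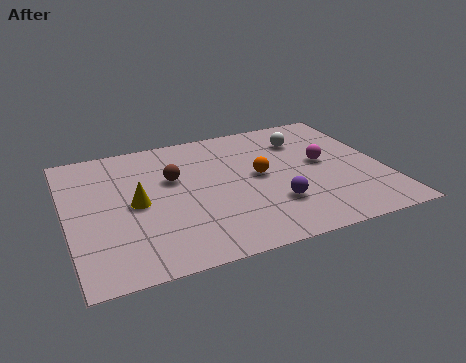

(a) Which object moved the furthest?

the orange sphere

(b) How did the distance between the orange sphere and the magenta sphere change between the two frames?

-0.6

They were about 2.9 units apart before and 2.3 after — 0.6 units closer together.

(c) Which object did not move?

the yellow cone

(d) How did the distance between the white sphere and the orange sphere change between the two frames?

+1.3

The distance was about 1.2 in the first image and 2.5 in the second, so they moved 1.3 units further apart.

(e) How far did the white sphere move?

0.9

The white sphere moved from about (8.3, 6.9) to (8.6, 6.0), a distance of √(0.3² + 0.9²) ≈ 0.9.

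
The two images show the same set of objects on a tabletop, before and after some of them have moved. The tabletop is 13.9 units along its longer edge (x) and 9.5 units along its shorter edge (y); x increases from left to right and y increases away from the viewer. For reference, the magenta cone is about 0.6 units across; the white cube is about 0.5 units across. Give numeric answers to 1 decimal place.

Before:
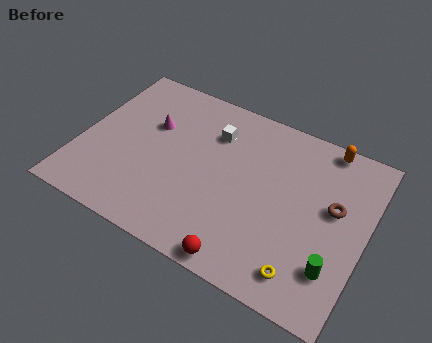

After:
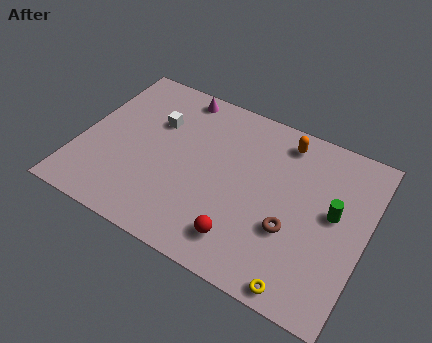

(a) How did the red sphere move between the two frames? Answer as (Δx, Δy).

(-0.2, 1.0)

The red sphere started near (8.6, 0.8) and ended near (8.4, 1.8).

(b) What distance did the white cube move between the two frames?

2.9

From (6.2, 7.0) to (3.4, 6.4), the white cube covered √(2.8² + 0.6²) ≈ 2.9 units.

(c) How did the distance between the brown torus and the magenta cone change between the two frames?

-1.0

The distance was about 9.1 in the first image and 8.1 in the second, so they moved 1.0 units closer together.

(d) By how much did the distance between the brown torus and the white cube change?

+1.4

The distance was about 6.3 in the first image and 7.7 in the second, so they moved 1.4 units further apart.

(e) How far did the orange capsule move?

2.1

The orange capsule was near (11.5, 8.7) before and (9.5, 8.1) after, so it travelled √(2.0² + 0.6²) ≈ 2.1 units.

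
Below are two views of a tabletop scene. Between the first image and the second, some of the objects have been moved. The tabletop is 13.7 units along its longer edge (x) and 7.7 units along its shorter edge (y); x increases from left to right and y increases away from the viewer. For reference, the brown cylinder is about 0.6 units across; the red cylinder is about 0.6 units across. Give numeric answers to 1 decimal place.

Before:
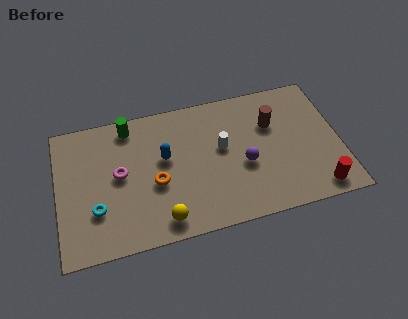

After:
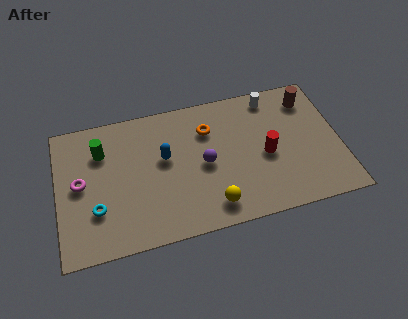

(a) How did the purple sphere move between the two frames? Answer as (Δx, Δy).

(-1.9, 0.5)

From the two frames, the purple sphere sits at roughly (9.0, 3.2) before and (7.1, 3.7) after.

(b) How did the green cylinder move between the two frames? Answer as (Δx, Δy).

(-1.4, -1.1)

The green cylinder was at about (3.6, 6.7) and moved to about (2.2, 5.6).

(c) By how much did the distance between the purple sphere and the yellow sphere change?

-2.2

They were about 4.6 units apart before and 2.4 after — 2.2 units closer together.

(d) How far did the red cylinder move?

3.4

The red cylinder moved from about (12.4, 1.0) to (10.1, 3.5), a distance of √(2.3² + 2.5²) ≈ 3.4.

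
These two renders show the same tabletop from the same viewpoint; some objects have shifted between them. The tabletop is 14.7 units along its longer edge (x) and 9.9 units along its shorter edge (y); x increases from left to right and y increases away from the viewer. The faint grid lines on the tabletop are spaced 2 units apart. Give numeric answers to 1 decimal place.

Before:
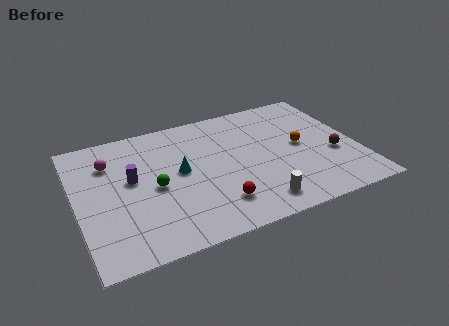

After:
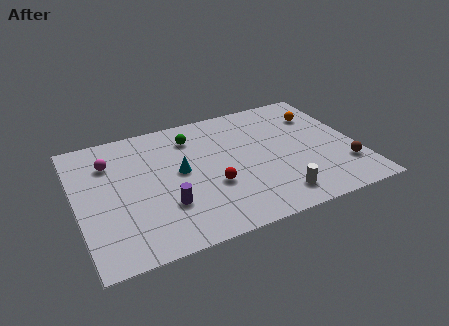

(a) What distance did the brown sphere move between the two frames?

1.3

The brown sphere was near (13.4, 3.8) before and (13.8, 2.6) after, so it travelled √(0.4² + 1.2²) ≈ 1.3 units.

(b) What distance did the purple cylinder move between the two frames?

3.0

The purple cylinder moved from about (2.9, 5.6) to (4.4, 3.0), a distance of √(1.5² + 2.6²) ≈ 3.0.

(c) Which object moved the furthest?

the green sphere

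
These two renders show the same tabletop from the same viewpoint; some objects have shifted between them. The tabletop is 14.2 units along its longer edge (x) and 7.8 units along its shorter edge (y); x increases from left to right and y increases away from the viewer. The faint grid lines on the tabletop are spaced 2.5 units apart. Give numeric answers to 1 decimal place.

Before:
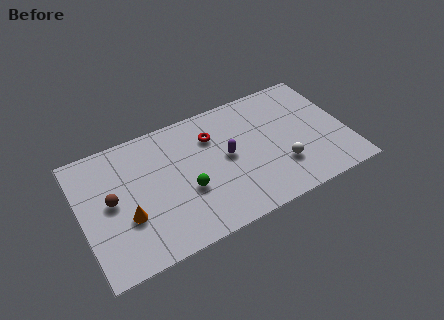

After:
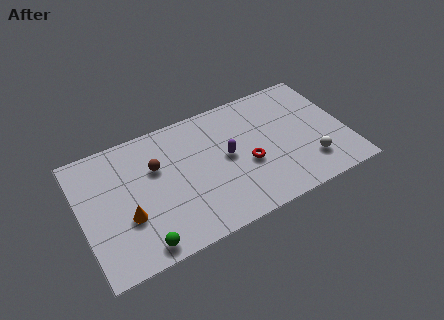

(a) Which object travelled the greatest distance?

the green sphere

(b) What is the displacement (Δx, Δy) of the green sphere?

(-2.7, -2.1)

The green sphere started near (5.5, 3.0) and ended near (2.8, 0.9).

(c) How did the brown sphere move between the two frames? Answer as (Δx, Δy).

(2.5, 1.0)

From the two frames, the brown sphere sits at roughly (1.6, 4.1) before and (4.1, 5.1) after.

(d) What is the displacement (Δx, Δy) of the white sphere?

(1.5, -0.4)

The white sphere was at about (10.5, 2.3) and moved to about (12.0, 1.9).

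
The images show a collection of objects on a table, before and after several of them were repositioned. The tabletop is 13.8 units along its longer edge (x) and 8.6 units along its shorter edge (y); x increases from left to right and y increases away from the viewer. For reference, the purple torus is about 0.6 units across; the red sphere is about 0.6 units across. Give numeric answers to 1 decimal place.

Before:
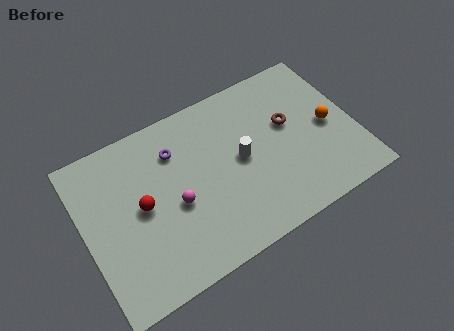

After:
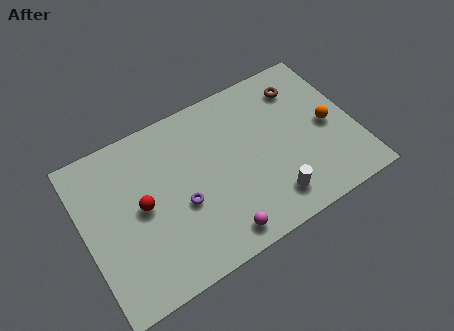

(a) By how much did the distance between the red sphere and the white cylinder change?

+1.7

They were about 5.1 units apart before and 6.8 after — 1.7 units further apart.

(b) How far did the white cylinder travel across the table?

3.0

The white cylinder was near (8.0, 4.4) before and (9.1, 1.6) after, so it travelled √(1.1² + 2.8²) ≈ 3.0 units.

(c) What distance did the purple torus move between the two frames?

2.9

The purple torus was near (4.9, 6.4) before and (4.8, 3.5) after, so it travelled √(0.1² + 2.9²) ≈ 2.9 units.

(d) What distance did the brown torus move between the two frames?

1.9

The brown torus was near (10.6, 5.1) before and (11.5, 6.8) after, so it travelled √(0.9² + 1.7²) ≈ 1.9 units.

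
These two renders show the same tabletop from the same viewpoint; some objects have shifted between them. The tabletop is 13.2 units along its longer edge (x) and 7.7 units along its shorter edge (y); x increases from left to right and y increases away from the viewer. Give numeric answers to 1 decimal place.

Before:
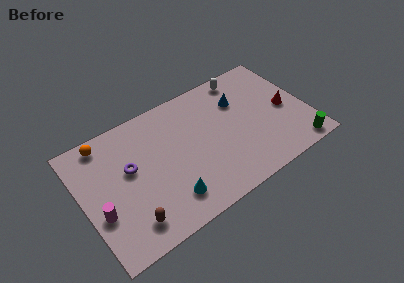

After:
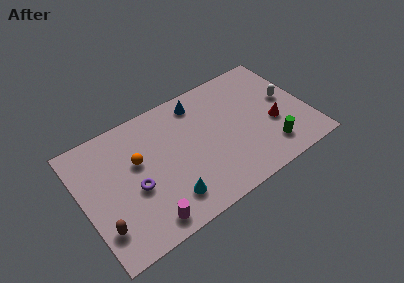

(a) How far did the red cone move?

1.1

The red cone moved from about (12.0, 3.6) to (11.1, 3.0), a distance of √(0.9² + 0.6²) ≈ 1.1.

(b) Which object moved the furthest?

the white capsule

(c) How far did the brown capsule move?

1.6

The brown capsule moved from about (2.3, 1.4) to (0.8, 1.9), a distance of √(1.5² + 0.5²) ≈ 1.6.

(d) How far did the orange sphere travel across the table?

2.6

The orange sphere was near (1.7, 6.8) before and (3.3, 4.7) after, so it travelled √(1.6² + 2.1²) ≈ 2.6 units.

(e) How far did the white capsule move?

3.3

From (10.0, 6.8) to (12.1, 4.2), the white capsule covered √(2.1² + 2.6²) ≈ 3.3 units.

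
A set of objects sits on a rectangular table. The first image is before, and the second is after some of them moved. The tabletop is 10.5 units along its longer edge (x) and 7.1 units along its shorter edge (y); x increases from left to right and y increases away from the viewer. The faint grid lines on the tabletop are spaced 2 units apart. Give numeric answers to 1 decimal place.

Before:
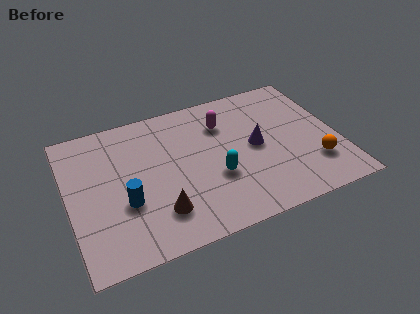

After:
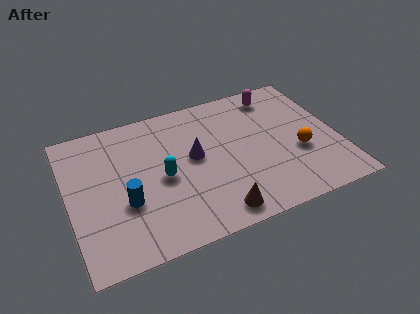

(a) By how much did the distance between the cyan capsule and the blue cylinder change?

-1.8

They were about 3.5 units apart before and 1.7 after — 1.8 units closer together.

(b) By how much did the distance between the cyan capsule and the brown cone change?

+0.5

They were about 2.5 units apart before and 3.0 after — 0.5 units further apart.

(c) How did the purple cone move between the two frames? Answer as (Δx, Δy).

(-2.4, 0.3)

From the two frames, the purple cone sits at roughly (7.3, 3.6) before and (4.9, 3.9) after.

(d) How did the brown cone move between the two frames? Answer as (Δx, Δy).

(2.1, -0.8)

The brown cone started near (3.3, 1.7) and ended near (5.4, 0.9).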